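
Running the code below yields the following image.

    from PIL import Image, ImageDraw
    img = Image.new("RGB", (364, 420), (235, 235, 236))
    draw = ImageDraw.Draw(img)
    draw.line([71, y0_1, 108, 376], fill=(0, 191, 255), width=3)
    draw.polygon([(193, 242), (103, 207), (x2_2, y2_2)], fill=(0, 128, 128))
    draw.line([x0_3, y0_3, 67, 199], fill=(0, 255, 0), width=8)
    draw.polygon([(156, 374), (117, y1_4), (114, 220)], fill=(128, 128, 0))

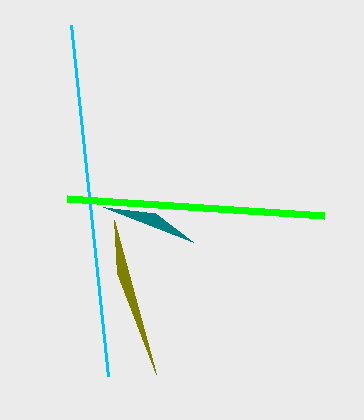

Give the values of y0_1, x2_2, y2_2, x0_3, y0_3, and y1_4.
y0_1 = 25; x2_2 = 155; y2_2 = 213; x0_3 = 324; y0_3 = 216; y1_4 = 273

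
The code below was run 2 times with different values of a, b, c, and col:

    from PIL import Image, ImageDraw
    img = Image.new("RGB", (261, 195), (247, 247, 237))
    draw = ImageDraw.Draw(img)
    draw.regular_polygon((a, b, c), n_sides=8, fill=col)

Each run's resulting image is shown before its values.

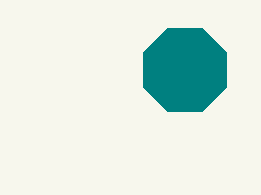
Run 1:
a = 185, b = 70, c = 45, col = 'teal'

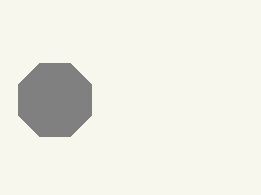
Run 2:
a = 55, b = 100, c = 40, col = 'gray'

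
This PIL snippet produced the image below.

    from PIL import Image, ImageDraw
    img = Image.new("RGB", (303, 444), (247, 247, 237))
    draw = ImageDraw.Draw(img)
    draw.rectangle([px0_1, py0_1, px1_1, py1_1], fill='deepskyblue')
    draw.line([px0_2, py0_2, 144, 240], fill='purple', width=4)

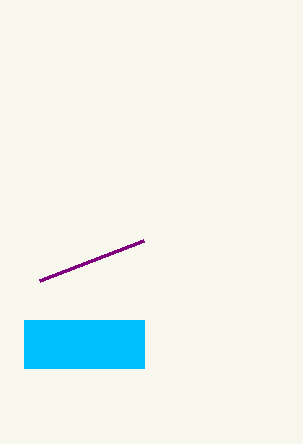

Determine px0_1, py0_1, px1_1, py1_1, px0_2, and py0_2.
px0_1 = 24; py0_1 = 320; px1_1 = 144; py1_1 = 368; px0_2 = 40; py0_2 = 280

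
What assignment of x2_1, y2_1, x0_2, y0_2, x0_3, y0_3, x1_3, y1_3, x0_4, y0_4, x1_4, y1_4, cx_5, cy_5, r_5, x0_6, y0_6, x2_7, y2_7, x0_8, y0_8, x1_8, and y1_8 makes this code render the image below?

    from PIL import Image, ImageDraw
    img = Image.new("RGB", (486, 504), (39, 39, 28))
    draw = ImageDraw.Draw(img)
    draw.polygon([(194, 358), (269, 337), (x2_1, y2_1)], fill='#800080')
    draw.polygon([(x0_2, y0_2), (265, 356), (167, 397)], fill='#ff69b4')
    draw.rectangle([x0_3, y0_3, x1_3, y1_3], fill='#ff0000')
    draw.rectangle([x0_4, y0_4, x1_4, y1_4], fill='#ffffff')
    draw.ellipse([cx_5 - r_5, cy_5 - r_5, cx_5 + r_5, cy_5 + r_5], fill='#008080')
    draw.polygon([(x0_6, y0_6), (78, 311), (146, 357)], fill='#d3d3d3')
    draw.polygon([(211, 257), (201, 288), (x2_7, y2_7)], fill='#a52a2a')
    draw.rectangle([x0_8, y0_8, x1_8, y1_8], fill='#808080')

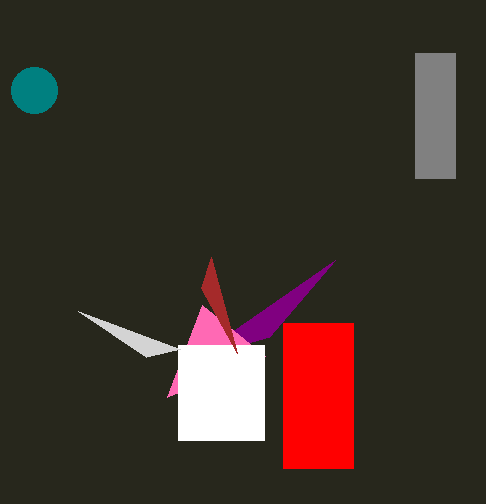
x2_1 = 335, y2_1 = 260, x0_2 = 202, y0_2 = 305, x0_3 = 283, y0_3 = 323, x1_3 = 353, y1_3 = 468, x0_4 = 178, y0_4 = 345, x1_4 = 264, y1_4 = 440, cx_5 = 34, cy_5 = 90, r_5 = 23, x0_6 = 180, y0_6 = 349, x2_7 = 237, y2_7 = 353, x0_8 = 415, y0_8 = 53, x1_8 = 455, y1_8 = 178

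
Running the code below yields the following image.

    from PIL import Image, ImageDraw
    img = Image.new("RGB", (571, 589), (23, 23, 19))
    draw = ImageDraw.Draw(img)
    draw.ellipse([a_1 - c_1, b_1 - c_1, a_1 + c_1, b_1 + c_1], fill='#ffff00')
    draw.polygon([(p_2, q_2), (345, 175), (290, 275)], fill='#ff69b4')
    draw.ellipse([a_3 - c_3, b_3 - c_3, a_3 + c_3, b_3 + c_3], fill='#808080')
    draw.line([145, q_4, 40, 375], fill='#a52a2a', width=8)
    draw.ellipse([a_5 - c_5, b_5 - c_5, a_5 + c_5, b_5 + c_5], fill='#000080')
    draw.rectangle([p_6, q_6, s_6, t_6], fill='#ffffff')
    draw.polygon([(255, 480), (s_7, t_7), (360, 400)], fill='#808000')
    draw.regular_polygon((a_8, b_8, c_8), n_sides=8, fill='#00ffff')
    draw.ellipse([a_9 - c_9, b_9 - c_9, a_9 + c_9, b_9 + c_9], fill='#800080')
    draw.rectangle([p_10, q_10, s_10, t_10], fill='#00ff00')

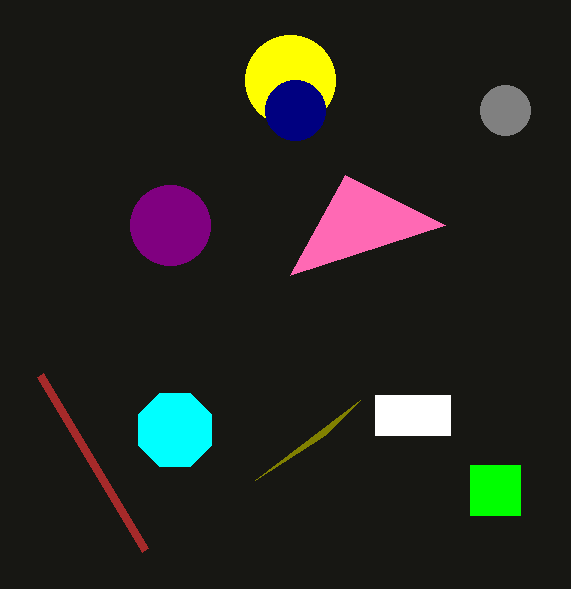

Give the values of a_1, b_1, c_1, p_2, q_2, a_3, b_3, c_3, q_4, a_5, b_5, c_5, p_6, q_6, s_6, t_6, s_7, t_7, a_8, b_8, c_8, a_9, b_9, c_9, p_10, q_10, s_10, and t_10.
a_1 = 290
b_1 = 80
c_1 = 45
p_2 = 445
q_2 = 225
a_3 = 505
b_3 = 110
c_3 = 25
q_4 = 550
a_5 = 295
b_5 = 110
c_5 = 30
p_6 = 375
q_6 = 395
s_6 = 450
t_6 = 435
s_7 = 325
t_7 = 435
a_8 = 175
b_8 = 430
c_8 = 40
a_9 = 170
b_9 = 225
c_9 = 40
p_10 = 470
q_10 = 465
s_10 = 520
t_10 = 515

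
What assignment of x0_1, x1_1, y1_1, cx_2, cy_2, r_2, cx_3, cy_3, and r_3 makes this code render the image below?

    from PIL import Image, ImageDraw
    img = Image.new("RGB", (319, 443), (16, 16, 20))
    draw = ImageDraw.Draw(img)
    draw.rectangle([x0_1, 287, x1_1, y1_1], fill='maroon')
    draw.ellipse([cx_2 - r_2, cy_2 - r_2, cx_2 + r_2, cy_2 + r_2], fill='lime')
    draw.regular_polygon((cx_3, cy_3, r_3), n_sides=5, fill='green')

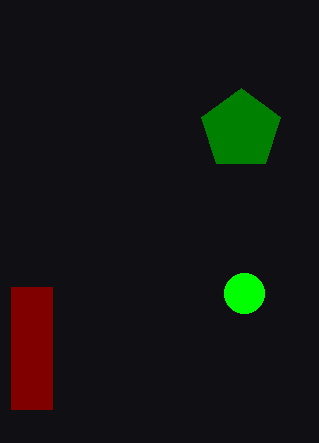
x0_1 = 11
x1_1 = 52
y1_1 = 409
cx_2 = 244
cy_2 = 293
r_2 = 20
cx_3 = 241
cy_3 = 130
r_3 = 42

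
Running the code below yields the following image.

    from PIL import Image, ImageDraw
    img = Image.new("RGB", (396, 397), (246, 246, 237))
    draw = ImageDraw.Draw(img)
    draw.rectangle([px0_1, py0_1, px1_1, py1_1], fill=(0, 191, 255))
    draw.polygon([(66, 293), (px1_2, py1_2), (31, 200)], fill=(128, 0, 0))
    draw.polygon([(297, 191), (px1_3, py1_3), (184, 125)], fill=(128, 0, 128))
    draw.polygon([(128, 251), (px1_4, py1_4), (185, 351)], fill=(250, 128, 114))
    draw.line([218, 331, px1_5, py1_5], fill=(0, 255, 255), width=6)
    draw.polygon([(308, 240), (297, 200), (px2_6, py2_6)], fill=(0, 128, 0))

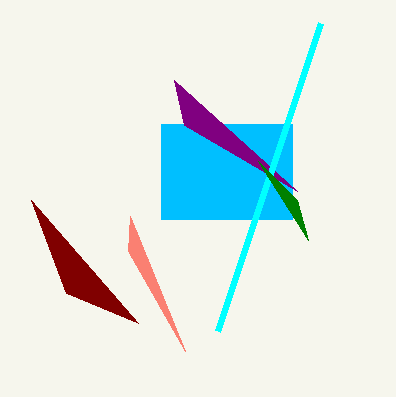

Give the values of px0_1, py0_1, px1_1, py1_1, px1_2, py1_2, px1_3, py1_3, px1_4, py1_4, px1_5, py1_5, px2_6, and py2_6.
px0_1 = 161, py0_1 = 124, px1_1 = 292, py1_1 = 219, px1_2 = 138, py1_2 = 323, px1_3 = 174, py1_3 = 80, px1_4 = 130, py1_4 = 216, px1_5 = 321, py1_5 = 23, px2_6 = 258, py2_6 = 161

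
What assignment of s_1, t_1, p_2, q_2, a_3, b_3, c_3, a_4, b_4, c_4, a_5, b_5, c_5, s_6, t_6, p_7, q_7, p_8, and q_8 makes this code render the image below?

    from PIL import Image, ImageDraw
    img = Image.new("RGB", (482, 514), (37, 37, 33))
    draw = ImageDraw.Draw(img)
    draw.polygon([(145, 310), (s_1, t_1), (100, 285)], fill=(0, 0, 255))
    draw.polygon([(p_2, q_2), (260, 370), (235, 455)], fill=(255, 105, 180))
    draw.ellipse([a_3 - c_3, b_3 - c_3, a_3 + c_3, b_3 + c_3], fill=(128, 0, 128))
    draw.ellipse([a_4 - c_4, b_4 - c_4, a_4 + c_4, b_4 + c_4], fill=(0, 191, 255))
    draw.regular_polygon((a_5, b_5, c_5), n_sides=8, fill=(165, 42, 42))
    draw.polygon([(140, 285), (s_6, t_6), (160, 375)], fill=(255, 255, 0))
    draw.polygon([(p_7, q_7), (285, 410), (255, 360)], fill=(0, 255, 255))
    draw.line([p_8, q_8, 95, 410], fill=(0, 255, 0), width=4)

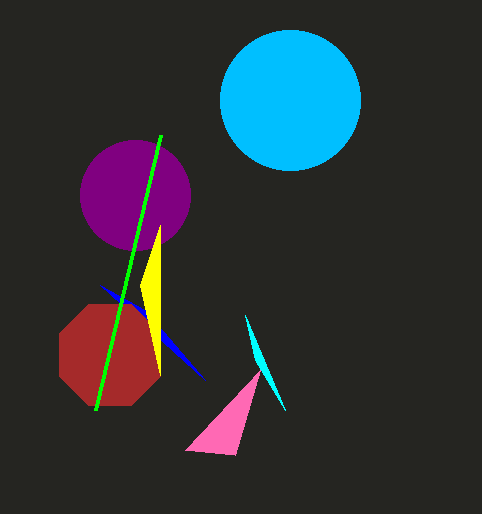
s_1 = 205, t_1 = 380, p_2 = 185, q_2 = 450, a_3 = 135, b_3 = 195, c_3 = 55, a_4 = 290, b_4 = 100, c_4 = 70, a_5 = 110, b_5 = 355, c_5 = 55, s_6 = 160, t_6 = 225, p_7 = 245, q_7 = 315, p_8 = 160, q_8 = 135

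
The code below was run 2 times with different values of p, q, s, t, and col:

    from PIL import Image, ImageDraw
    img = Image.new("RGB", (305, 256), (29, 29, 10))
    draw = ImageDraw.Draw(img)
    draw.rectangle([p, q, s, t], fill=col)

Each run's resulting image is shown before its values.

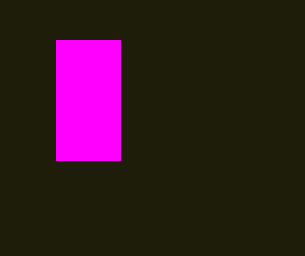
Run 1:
p = 56, q = 40, s = 120, t = 160, col = 'magenta'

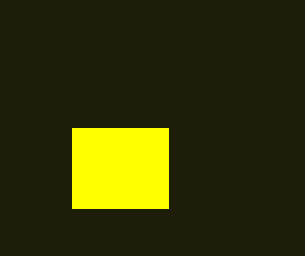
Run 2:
p = 72
q = 128
s = 168
t = 208
col = 'yellow'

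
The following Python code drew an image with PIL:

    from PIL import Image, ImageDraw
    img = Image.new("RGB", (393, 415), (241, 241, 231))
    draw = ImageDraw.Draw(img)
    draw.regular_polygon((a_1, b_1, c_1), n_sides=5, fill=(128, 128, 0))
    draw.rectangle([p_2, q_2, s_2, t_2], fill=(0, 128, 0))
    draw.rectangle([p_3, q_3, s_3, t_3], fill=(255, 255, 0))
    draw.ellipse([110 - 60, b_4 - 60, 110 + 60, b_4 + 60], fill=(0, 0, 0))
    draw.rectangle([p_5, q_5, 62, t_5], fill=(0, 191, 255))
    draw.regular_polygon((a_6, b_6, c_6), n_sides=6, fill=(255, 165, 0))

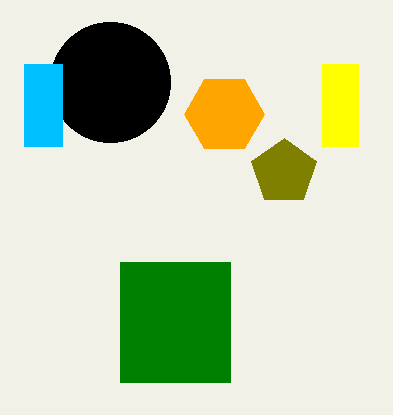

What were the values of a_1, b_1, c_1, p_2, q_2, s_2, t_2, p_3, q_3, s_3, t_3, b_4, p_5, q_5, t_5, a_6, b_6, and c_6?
a_1 = 284; b_1 = 172; c_1 = 34; p_2 = 120; q_2 = 262; s_2 = 230; t_2 = 382; p_3 = 322; q_3 = 64; s_3 = 358; t_3 = 146; b_4 = 82; p_5 = 24; q_5 = 64; t_5 = 146; a_6 = 224; b_6 = 114; c_6 = 40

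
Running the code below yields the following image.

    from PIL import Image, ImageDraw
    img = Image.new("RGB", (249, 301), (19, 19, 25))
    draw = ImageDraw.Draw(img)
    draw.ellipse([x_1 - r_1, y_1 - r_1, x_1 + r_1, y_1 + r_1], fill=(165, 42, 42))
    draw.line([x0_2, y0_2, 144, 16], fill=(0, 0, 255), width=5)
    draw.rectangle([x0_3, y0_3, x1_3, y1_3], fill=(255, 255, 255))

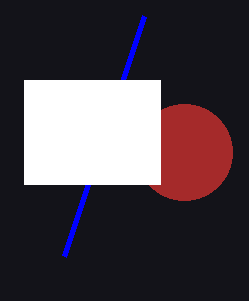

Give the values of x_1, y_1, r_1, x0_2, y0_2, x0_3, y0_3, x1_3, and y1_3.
x_1 = 184; y_1 = 152; r_1 = 48; x0_2 = 64; y0_2 = 256; x0_3 = 24; y0_3 = 80; x1_3 = 160; y1_3 = 184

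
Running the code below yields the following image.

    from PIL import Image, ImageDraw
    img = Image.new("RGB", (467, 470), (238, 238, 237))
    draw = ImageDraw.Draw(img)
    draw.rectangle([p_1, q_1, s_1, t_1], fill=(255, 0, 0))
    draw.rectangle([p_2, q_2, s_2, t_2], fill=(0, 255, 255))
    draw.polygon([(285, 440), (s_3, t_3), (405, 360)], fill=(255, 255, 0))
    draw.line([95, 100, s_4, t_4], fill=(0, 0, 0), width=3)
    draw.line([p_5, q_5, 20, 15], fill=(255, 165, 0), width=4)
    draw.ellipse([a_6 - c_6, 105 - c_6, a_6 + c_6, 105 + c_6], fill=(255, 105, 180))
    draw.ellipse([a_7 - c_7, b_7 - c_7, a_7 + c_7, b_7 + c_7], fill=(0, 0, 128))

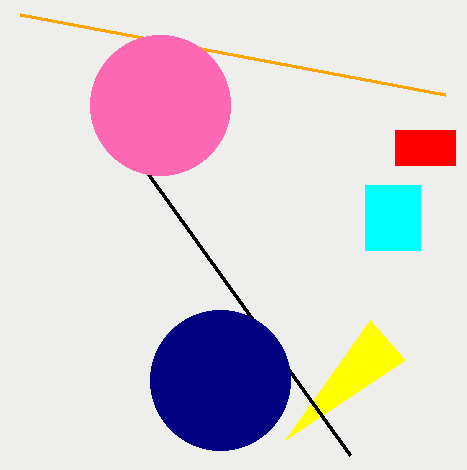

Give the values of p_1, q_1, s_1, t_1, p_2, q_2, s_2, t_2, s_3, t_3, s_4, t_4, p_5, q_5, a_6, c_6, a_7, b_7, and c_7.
p_1 = 395, q_1 = 130, s_1 = 455, t_1 = 165, p_2 = 365, q_2 = 185, s_2 = 420, t_2 = 250, s_3 = 370, t_3 = 320, s_4 = 350, t_4 = 455, p_5 = 445, q_5 = 95, a_6 = 160, c_6 = 70, a_7 = 220, b_7 = 380, c_7 = 70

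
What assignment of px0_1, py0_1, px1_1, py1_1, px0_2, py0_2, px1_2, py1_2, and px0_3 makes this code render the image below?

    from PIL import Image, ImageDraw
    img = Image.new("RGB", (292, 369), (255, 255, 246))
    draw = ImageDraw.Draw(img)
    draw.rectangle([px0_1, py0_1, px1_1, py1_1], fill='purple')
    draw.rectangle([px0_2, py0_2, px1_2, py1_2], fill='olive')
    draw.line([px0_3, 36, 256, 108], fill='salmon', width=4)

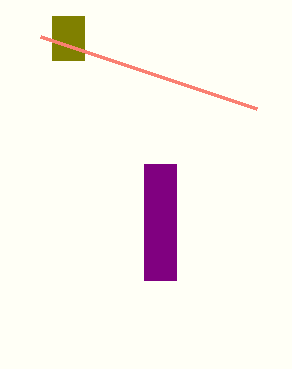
px0_1 = 144; py0_1 = 164; px1_1 = 176; py1_1 = 280; px0_2 = 52; py0_2 = 16; px1_2 = 84; py1_2 = 60; px0_3 = 40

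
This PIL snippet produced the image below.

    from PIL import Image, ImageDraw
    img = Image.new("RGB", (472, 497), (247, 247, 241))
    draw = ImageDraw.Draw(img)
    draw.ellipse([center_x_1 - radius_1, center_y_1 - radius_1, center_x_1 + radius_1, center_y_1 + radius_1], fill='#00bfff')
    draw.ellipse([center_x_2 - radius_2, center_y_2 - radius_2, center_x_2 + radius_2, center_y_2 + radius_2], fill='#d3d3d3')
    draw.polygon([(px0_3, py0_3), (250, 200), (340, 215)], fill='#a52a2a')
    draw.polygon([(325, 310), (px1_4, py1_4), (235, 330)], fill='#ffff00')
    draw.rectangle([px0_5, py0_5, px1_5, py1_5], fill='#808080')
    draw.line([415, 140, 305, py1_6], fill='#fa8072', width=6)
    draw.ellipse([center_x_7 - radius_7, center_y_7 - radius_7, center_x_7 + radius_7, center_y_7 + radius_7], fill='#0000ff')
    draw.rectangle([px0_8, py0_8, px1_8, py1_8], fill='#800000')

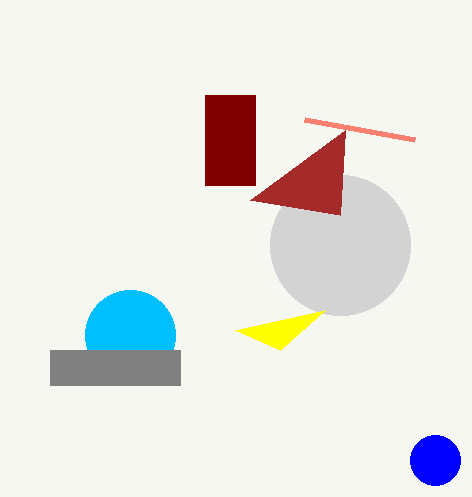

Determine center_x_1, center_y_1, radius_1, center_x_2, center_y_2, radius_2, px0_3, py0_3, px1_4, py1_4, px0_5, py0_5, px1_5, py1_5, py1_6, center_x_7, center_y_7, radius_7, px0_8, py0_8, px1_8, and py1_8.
center_x_1 = 130, center_y_1 = 335, radius_1 = 45, center_x_2 = 340, center_y_2 = 245, radius_2 = 70, px0_3 = 345, py0_3 = 130, px1_4 = 280, py1_4 = 350, px0_5 = 50, py0_5 = 350, px1_5 = 180, py1_5 = 385, py1_6 = 120, center_x_7 = 435, center_y_7 = 460, radius_7 = 25, px0_8 = 205, py0_8 = 95, px1_8 = 255, py1_8 = 185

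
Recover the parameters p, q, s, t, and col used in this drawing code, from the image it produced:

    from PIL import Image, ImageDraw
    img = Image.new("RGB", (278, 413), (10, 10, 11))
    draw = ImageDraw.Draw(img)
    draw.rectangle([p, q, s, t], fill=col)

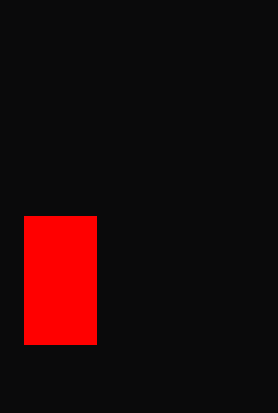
p = 24, q = 216, s = 96, t = 344, col = 'red'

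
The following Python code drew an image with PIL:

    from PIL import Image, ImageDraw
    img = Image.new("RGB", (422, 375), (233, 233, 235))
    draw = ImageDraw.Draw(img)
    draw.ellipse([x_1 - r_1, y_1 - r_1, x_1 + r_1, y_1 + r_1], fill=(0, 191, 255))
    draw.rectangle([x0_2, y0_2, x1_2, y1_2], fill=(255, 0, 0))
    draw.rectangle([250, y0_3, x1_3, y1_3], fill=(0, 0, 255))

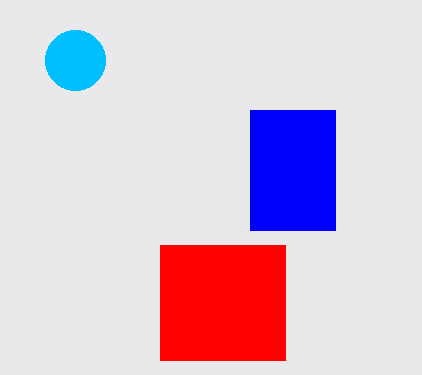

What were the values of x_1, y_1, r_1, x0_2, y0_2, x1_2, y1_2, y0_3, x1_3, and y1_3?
x_1 = 75; y_1 = 60; r_1 = 30; x0_2 = 160; y0_2 = 245; x1_2 = 285; y1_2 = 360; y0_3 = 110; x1_3 = 335; y1_3 = 230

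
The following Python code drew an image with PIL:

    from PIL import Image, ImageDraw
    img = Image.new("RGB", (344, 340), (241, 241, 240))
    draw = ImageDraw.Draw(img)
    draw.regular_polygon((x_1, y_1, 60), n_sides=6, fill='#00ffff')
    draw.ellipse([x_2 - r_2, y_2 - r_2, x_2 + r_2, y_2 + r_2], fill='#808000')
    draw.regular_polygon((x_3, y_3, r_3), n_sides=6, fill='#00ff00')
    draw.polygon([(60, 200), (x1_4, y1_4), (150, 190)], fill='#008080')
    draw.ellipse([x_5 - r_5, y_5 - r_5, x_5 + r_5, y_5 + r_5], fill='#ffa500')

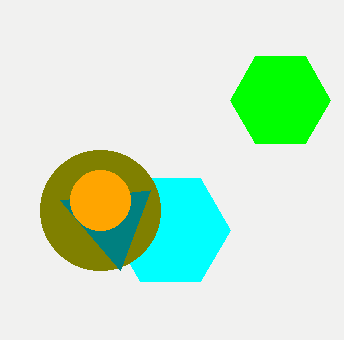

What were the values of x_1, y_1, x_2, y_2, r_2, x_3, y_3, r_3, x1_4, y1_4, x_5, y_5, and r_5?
x_1 = 170
y_1 = 230
x_2 = 100
y_2 = 210
r_2 = 60
x_3 = 280
y_3 = 100
r_3 = 50
x1_4 = 120
y1_4 = 270
x_5 = 100
y_5 = 200
r_5 = 30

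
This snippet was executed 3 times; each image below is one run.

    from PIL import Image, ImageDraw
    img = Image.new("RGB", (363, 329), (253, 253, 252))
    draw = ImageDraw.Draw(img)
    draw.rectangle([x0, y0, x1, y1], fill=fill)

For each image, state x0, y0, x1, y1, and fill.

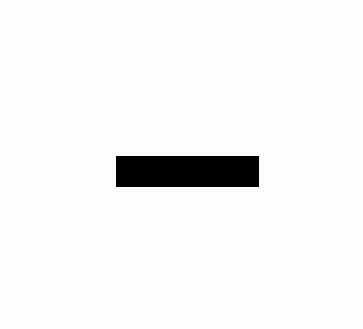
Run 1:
x0 = 116; y0 = 156; x1 = 258; y1 = 186; fill = 'black'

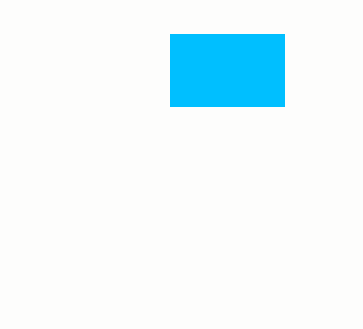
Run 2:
x0 = 170, y0 = 34, x1 = 284, y1 = 106, fill = 'deepskyblue'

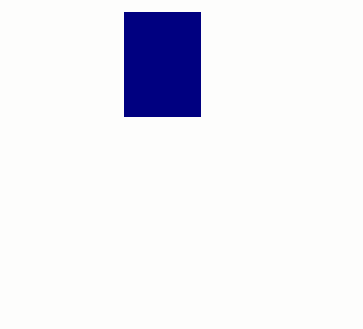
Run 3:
x0 = 124; y0 = 12; x1 = 200; y1 = 116; fill = 'navy'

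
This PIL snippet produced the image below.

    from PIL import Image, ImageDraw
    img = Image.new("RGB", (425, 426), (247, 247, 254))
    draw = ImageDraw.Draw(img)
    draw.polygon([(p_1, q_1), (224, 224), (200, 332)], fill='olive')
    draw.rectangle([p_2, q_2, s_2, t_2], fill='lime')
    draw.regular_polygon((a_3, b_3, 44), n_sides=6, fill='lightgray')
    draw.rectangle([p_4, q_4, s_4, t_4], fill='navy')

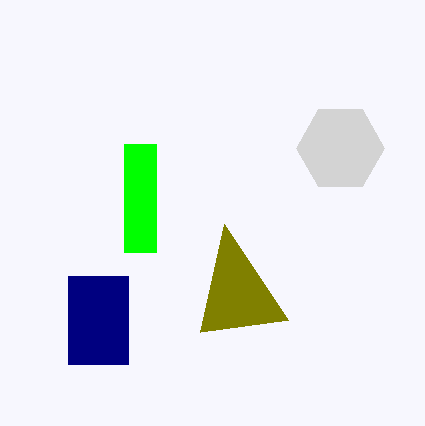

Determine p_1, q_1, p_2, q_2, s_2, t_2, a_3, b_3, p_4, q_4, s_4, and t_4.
p_1 = 288
q_1 = 320
p_2 = 124
q_2 = 144
s_2 = 156
t_2 = 252
a_3 = 340
b_3 = 148
p_4 = 68
q_4 = 276
s_4 = 128
t_4 = 364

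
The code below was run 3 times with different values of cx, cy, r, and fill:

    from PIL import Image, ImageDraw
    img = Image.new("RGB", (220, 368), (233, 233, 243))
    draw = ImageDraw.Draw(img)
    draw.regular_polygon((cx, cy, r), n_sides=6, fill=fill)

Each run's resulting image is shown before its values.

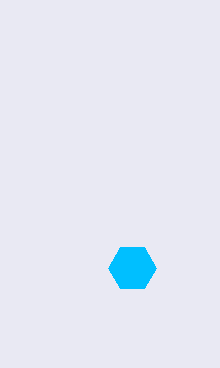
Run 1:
cx = 132; cy = 268; r = 24; fill = 'deepskyblue'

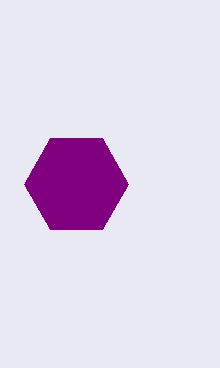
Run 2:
cx = 76; cy = 184; r = 52; fill = 'purple'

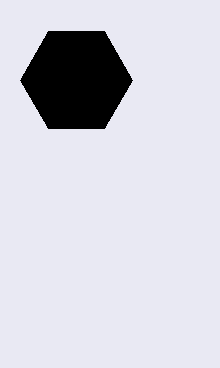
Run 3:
cx = 76
cy = 80
r = 56
fill = 'black'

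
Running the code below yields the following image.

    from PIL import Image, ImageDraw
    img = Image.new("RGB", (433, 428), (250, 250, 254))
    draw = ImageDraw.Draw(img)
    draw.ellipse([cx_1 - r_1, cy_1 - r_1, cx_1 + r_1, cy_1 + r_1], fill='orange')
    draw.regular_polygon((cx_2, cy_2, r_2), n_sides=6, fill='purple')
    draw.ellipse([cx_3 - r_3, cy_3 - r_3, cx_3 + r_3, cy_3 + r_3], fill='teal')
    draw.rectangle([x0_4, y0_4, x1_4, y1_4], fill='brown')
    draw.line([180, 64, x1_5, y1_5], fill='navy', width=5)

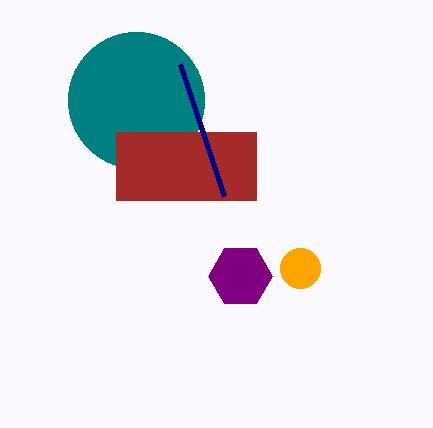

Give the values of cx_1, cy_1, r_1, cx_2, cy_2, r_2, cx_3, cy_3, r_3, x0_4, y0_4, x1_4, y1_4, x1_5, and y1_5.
cx_1 = 300
cy_1 = 268
r_1 = 20
cx_2 = 240
cy_2 = 276
r_2 = 32
cx_3 = 136
cy_3 = 100
r_3 = 68
x0_4 = 116
y0_4 = 132
x1_4 = 256
y1_4 = 200
x1_5 = 224
y1_5 = 196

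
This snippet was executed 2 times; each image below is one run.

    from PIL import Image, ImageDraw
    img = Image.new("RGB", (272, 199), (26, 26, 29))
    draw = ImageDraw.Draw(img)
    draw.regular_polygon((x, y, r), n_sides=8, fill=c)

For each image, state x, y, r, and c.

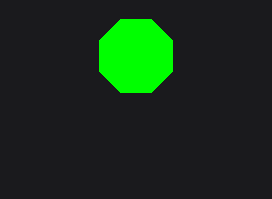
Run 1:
x = 136
y = 56
r = 40
c = 'lime'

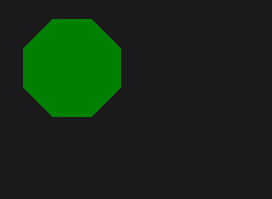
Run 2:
x = 72
y = 68
r = 52
c = 'green'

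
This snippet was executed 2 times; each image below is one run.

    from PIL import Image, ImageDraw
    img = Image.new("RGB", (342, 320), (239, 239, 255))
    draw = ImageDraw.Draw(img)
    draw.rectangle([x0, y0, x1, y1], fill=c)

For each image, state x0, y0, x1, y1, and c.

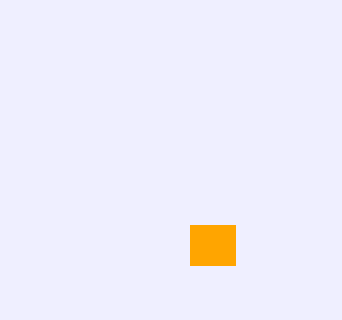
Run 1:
x0 = 190; y0 = 225; x1 = 235; y1 = 265; c = 'orange'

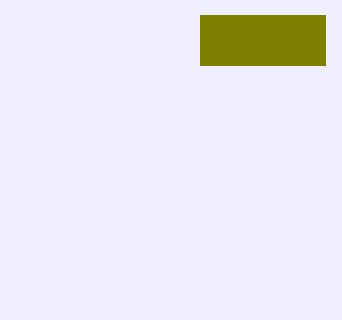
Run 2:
x0 = 200, y0 = 15, x1 = 325, y1 = 65, c = 'olive'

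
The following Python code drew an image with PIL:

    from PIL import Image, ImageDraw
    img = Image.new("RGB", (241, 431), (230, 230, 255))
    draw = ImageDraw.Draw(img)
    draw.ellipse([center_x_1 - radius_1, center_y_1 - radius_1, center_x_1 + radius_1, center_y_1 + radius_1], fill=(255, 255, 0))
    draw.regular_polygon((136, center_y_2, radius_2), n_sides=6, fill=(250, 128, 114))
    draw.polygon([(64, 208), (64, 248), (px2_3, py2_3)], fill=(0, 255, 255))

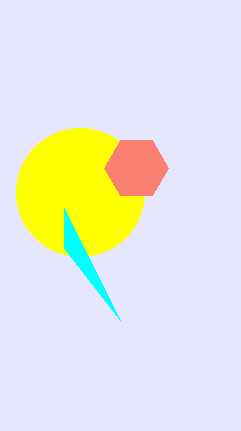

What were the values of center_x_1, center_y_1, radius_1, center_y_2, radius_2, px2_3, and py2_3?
center_x_1 = 80, center_y_1 = 192, radius_1 = 64, center_y_2 = 168, radius_2 = 32, px2_3 = 120, py2_3 = 320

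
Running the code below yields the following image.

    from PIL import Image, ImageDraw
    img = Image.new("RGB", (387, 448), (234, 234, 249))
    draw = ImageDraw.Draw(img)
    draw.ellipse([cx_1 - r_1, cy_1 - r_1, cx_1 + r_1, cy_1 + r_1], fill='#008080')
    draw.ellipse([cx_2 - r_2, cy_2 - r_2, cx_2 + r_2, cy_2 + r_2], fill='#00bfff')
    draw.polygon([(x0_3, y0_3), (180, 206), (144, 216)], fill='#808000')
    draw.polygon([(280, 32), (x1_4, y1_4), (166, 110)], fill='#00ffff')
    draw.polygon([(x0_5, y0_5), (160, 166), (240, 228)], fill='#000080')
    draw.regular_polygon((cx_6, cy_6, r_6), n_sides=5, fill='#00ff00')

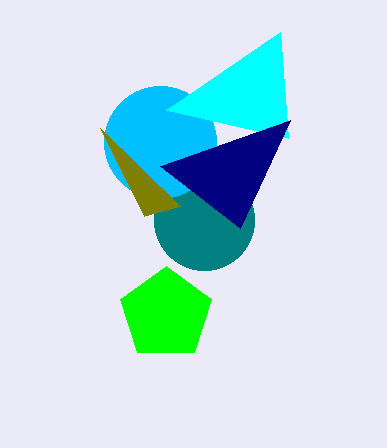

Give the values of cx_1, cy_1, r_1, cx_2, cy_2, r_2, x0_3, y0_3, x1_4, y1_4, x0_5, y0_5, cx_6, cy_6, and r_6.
cx_1 = 204, cy_1 = 220, r_1 = 50, cx_2 = 160, cy_2 = 142, r_2 = 56, x0_3 = 100, y0_3 = 128, x1_4 = 288, y1_4 = 138, x0_5 = 290, y0_5 = 120, cx_6 = 166, cy_6 = 314, r_6 = 48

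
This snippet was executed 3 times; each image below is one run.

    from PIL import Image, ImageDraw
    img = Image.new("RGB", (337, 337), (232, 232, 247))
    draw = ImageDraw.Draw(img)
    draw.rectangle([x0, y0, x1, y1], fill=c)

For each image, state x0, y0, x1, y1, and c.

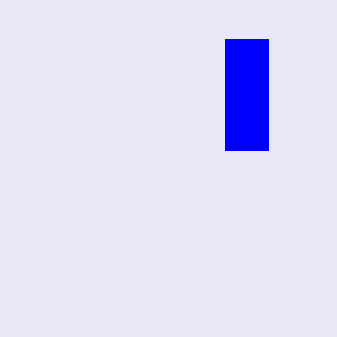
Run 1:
x0 = 225
y0 = 39
x1 = 268
y1 = 150
c = 'blue'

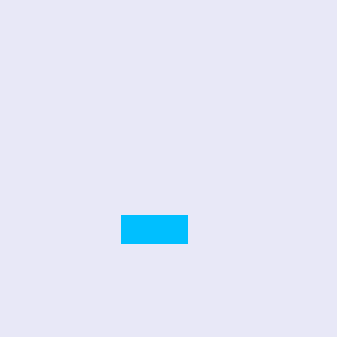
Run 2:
x0 = 121; y0 = 215; x1 = 187; y1 = 243; c = 'deepskyblue'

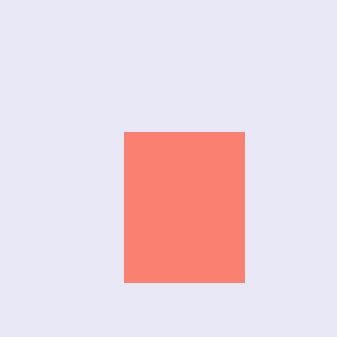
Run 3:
x0 = 124
y0 = 132
x1 = 244
y1 = 282
c = 'salmon'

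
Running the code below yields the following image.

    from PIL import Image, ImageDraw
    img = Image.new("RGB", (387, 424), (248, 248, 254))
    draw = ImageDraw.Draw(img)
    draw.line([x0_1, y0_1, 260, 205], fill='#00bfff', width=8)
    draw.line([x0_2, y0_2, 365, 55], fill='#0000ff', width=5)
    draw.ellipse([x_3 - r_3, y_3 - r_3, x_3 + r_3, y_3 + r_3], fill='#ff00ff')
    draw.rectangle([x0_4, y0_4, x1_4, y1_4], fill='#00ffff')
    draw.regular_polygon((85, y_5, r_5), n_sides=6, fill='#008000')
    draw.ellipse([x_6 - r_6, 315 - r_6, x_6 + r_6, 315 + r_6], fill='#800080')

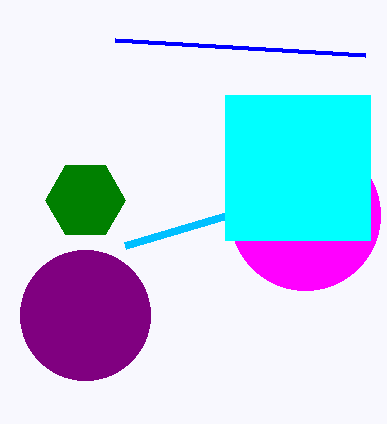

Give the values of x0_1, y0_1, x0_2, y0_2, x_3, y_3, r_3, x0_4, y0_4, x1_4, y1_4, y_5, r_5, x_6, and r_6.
x0_1 = 125; y0_1 = 245; x0_2 = 115; y0_2 = 40; x_3 = 305; y_3 = 215; r_3 = 75; x0_4 = 225; y0_4 = 95; x1_4 = 370; y1_4 = 240; y_5 = 200; r_5 = 40; x_6 = 85; r_6 = 65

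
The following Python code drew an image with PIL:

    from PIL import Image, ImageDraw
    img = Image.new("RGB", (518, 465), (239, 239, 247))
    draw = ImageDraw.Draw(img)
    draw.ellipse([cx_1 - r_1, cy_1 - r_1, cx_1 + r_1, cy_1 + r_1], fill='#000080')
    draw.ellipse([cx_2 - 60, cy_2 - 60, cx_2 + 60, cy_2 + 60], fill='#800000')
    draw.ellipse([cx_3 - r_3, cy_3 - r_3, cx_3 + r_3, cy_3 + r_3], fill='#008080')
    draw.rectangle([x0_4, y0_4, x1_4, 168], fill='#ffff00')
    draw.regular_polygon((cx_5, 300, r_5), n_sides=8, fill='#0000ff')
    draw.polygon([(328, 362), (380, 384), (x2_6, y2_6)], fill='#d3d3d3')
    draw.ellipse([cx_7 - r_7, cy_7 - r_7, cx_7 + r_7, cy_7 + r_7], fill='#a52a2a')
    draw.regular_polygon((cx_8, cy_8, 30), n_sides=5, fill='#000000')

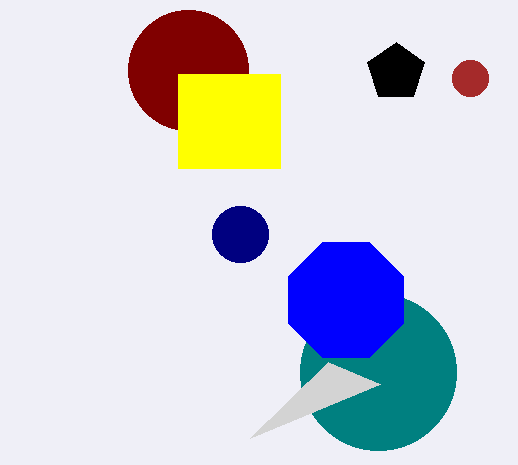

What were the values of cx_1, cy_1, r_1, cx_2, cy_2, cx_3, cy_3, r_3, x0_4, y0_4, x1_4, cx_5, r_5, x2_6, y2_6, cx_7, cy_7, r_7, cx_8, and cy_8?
cx_1 = 240, cy_1 = 234, r_1 = 28, cx_2 = 188, cy_2 = 70, cx_3 = 378, cy_3 = 372, r_3 = 78, x0_4 = 178, y0_4 = 74, x1_4 = 280, cx_5 = 346, r_5 = 62, x2_6 = 250, y2_6 = 438, cx_7 = 470, cy_7 = 78, r_7 = 18, cx_8 = 396, cy_8 = 72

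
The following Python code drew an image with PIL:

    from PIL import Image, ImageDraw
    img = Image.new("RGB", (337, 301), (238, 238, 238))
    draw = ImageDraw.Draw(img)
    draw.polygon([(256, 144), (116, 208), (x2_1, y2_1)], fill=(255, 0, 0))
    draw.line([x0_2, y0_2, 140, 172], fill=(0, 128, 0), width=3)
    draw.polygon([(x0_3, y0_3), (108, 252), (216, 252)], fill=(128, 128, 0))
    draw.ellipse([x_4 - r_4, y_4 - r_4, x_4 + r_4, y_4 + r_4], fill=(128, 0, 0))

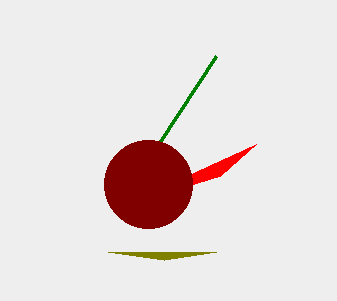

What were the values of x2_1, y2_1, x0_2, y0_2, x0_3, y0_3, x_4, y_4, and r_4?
x2_1 = 220, y2_1 = 176, x0_2 = 216, y0_2 = 56, x0_3 = 164, y0_3 = 260, x_4 = 148, y_4 = 184, r_4 = 44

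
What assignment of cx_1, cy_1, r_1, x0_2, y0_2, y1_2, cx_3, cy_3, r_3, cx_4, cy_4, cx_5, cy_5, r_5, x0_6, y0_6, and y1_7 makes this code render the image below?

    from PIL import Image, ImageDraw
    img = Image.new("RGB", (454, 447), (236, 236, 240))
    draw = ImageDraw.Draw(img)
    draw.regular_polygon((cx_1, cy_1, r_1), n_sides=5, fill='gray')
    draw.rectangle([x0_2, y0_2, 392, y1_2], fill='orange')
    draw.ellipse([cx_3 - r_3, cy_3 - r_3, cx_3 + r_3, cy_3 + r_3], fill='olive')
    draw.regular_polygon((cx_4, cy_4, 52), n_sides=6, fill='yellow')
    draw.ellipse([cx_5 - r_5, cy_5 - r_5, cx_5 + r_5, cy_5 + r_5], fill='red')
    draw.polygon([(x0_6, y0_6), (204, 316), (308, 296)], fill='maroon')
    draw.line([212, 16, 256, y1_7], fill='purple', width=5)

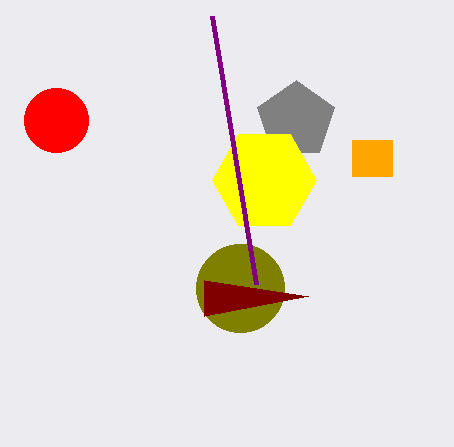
cx_1 = 296, cy_1 = 120, r_1 = 40, x0_2 = 352, y0_2 = 140, y1_2 = 176, cx_3 = 240, cy_3 = 288, r_3 = 44, cx_4 = 264, cy_4 = 180, cx_5 = 56, cy_5 = 120, r_5 = 32, x0_6 = 204, y0_6 = 280, y1_7 = 284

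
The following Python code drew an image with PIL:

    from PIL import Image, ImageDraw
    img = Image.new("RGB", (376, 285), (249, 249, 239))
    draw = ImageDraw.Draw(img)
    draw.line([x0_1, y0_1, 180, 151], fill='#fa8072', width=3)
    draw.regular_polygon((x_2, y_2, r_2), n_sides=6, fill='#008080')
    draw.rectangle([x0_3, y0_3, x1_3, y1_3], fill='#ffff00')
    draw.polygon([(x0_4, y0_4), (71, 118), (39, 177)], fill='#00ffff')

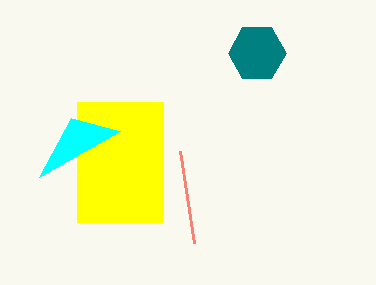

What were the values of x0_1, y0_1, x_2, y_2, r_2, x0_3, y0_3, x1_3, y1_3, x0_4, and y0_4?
x0_1 = 194
y0_1 = 243
x_2 = 257
y_2 = 53
r_2 = 29
x0_3 = 77
y0_3 = 102
x1_3 = 163
y1_3 = 222
x0_4 = 120
y0_4 = 131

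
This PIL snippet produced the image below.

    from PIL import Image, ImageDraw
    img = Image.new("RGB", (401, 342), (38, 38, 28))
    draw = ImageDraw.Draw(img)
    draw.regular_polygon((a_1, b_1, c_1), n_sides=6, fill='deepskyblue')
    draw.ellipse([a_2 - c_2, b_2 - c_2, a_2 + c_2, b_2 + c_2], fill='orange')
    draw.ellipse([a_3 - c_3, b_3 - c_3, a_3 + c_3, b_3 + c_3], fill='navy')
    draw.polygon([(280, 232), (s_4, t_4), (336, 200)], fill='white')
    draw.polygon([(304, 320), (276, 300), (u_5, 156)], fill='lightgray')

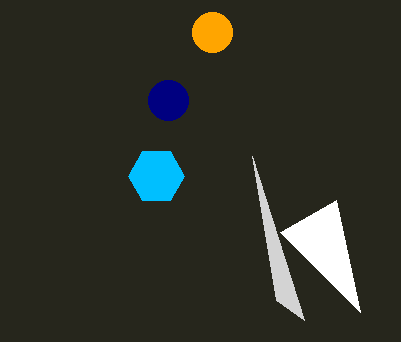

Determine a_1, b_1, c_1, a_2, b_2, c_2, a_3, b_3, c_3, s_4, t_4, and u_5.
a_1 = 156, b_1 = 176, c_1 = 28, a_2 = 212, b_2 = 32, c_2 = 20, a_3 = 168, b_3 = 100, c_3 = 20, s_4 = 360, t_4 = 312, u_5 = 252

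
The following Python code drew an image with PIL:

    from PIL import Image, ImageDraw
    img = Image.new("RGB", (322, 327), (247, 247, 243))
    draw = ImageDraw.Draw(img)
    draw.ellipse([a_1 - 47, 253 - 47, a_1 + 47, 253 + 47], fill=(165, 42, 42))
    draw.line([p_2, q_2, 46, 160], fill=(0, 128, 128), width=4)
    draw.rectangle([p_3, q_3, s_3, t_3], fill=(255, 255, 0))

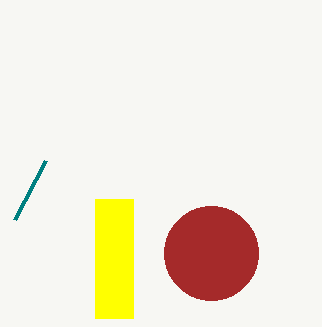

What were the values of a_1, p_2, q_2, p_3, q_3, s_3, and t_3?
a_1 = 211; p_2 = 15; q_2 = 219; p_3 = 95; q_3 = 199; s_3 = 133; t_3 = 318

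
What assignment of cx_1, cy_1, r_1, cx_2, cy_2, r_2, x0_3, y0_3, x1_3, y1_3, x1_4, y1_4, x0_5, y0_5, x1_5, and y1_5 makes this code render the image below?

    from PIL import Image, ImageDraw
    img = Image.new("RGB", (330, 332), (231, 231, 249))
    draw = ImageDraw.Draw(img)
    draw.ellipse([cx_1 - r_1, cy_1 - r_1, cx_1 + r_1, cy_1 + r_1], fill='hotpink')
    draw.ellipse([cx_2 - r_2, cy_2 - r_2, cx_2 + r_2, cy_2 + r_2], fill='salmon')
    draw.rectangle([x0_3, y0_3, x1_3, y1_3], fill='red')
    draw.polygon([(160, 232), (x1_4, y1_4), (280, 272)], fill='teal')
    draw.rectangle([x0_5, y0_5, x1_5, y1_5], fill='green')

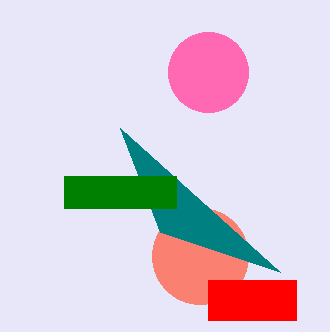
cx_1 = 208; cy_1 = 72; r_1 = 40; cx_2 = 200; cy_2 = 256; r_2 = 48; x0_3 = 208; y0_3 = 280; x1_3 = 296; y1_3 = 320; x1_4 = 120; y1_4 = 128; x0_5 = 64; y0_5 = 176; x1_5 = 176; y1_5 = 208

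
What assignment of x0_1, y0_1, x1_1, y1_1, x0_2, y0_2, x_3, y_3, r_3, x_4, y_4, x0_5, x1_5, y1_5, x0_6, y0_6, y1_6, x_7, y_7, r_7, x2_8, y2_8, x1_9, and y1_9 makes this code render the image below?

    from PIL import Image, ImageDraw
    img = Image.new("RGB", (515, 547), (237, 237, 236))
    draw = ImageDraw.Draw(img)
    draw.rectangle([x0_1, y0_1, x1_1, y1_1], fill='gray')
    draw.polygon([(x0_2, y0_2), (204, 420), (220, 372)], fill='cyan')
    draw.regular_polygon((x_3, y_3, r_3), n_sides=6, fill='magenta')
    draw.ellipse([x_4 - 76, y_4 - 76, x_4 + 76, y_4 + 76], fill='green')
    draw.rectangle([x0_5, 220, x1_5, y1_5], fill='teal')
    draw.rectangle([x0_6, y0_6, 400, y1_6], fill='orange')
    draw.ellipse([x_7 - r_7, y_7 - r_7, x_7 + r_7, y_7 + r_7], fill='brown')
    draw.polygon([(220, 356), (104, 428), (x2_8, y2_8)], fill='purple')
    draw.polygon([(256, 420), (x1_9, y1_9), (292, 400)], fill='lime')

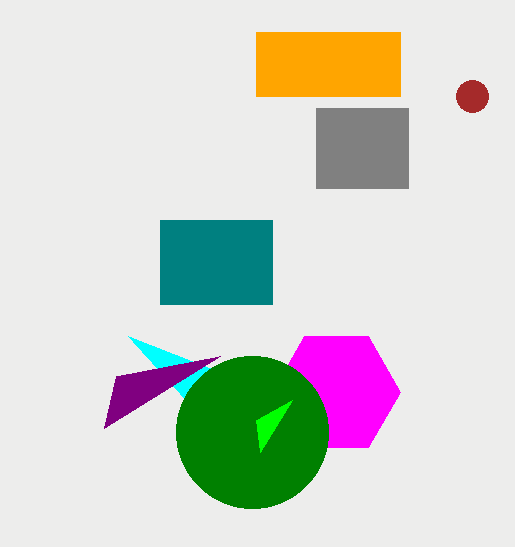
x0_1 = 316, y0_1 = 108, x1_1 = 408, y1_1 = 188, x0_2 = 128, y0_2 = 336, x_3 = 336, y_3 = 392, r_3 = 64, x_4 = 252, y_4 = 432, x0_5 = 160, x1_5 = 272, y1_5 = 304, x0_6 = 256, y0_6 = 32, y1_6 = 96, x_7 = 472, y_7 = 96, r_7 = 16, x2_8 = 116, y2_8 = 376, x1_9 = 260, y1_9 = 452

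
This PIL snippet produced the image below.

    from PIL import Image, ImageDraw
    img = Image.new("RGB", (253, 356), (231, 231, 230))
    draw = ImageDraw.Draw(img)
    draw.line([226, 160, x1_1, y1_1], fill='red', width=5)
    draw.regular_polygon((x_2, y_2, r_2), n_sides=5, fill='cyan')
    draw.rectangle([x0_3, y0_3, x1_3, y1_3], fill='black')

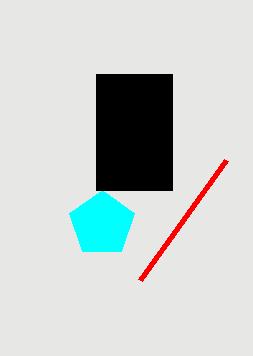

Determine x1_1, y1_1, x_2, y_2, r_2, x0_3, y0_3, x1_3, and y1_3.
x1_1 = 140
y1_1 = 280
x_2 = 102
y_2 = 224
r_2 = 34
x0_3 = 96
y0_3 = 74
x1_3 = 172
y1_3 = 190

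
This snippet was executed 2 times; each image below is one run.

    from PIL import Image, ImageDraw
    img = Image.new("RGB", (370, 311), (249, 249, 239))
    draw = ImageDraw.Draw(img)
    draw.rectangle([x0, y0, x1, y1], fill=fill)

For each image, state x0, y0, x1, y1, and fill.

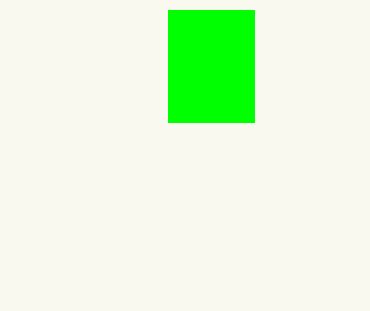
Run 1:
x0 = 168
y0 = 10
x1 = 254
y1 = 122
fill = 'lime'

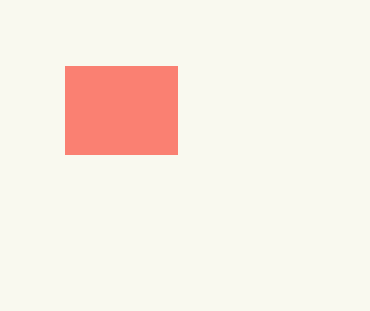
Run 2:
x0 = 65; y0 = 66; x1 = 177; y1 = 154; fill = 'salmon'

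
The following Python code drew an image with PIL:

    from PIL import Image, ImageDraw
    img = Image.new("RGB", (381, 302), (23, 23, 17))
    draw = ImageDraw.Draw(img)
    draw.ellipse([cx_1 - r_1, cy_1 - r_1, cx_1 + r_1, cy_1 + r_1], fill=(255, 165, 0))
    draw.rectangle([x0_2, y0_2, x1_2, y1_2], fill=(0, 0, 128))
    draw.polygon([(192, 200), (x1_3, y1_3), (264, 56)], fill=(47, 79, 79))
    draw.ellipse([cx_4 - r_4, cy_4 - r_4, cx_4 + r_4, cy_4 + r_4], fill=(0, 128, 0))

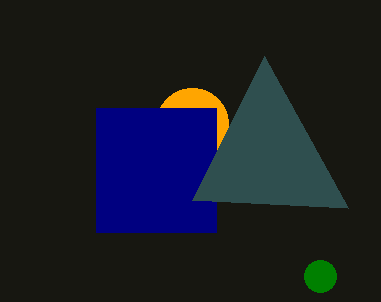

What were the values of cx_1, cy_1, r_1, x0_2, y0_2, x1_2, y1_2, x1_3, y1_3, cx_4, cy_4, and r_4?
cx_1 = 192
cy_1 = 124
r_1 = 36
x0_2 = 96
y0_2 = 108
x1_2 = 216
y1_2 = 232
x1_3 = 348
y1_3 = 208
cx_4 = 320
cy_4 = 276
r_4 = 16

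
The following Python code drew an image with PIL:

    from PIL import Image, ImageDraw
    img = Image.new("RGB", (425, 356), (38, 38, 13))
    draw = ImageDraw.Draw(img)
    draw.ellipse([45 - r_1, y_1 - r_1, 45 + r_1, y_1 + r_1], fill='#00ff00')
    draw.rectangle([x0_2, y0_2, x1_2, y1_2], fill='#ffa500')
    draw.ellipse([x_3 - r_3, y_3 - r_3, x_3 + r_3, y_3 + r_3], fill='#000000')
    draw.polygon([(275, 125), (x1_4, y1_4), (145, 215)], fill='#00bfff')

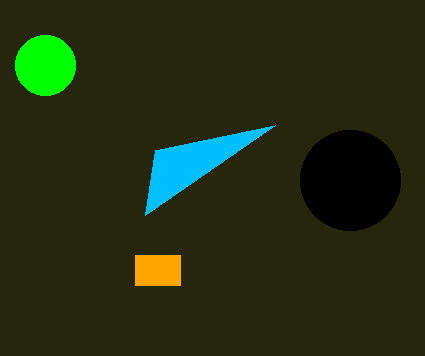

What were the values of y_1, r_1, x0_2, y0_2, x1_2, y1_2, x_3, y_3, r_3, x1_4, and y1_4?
y_1 = 65, r_1 = 30, x0_2 = 135, y0_2 = 255, x1_2 = 180, y1_2 = 285, x_3 = 350, y_3 = 180, r_3 = 50, x1_4 = 155, y1_4 = 150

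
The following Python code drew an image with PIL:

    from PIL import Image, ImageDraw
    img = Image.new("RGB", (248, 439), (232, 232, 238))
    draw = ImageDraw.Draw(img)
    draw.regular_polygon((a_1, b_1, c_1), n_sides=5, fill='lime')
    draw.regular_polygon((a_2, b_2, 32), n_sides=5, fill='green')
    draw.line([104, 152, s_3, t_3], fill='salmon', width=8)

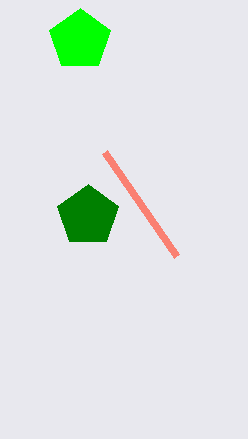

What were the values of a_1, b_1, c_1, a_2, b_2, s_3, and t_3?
a_1 = 80; b_1 = 40; c_1 = 32; a_2 = 88; b_2 = 216; s_3 = 176; t_3 = 256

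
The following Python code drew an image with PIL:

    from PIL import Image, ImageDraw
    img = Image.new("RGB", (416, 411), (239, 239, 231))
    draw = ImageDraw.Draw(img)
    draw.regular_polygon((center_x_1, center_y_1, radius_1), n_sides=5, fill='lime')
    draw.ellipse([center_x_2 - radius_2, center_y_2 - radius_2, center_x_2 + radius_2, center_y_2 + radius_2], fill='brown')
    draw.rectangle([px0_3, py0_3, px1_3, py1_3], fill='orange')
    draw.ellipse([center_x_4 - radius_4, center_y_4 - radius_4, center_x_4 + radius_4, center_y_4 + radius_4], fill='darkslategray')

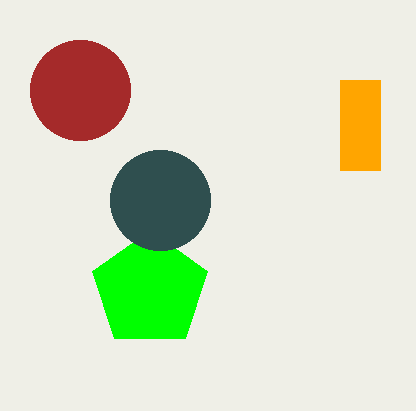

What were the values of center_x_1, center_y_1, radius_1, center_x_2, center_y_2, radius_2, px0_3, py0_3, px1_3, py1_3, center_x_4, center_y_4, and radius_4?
center_x_1 = 150; center_y_1 = 290; radius_1 = 60; center_x_2 = 80; center_y_2 = 90; radius_2 = 50; px0_3 = 340; py0_3 = 80; px1_3 = 380; py1_3 = 170; center_x_4 = 160; center_y_4 = 200; radius_4 = 50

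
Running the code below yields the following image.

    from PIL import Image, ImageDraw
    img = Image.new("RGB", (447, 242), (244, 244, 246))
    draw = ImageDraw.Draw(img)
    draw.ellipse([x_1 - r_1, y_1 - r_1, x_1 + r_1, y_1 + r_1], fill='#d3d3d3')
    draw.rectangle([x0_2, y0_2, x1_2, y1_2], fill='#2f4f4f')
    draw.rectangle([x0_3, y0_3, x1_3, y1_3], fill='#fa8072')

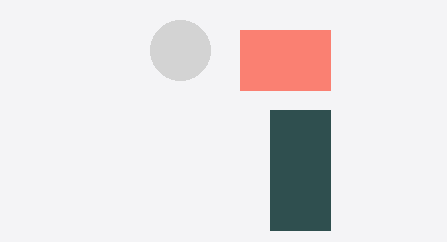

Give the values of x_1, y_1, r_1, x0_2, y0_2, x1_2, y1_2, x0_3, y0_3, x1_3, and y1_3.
x_1 = 180, y_1 = 50, r_1 = 30, x0_2 = 270, y0_2 = 110, x1_2 = 330, y1_2 = 230, x0_3 = 240, y0_3 = 30, x1_3 = 330, y1_3 = 90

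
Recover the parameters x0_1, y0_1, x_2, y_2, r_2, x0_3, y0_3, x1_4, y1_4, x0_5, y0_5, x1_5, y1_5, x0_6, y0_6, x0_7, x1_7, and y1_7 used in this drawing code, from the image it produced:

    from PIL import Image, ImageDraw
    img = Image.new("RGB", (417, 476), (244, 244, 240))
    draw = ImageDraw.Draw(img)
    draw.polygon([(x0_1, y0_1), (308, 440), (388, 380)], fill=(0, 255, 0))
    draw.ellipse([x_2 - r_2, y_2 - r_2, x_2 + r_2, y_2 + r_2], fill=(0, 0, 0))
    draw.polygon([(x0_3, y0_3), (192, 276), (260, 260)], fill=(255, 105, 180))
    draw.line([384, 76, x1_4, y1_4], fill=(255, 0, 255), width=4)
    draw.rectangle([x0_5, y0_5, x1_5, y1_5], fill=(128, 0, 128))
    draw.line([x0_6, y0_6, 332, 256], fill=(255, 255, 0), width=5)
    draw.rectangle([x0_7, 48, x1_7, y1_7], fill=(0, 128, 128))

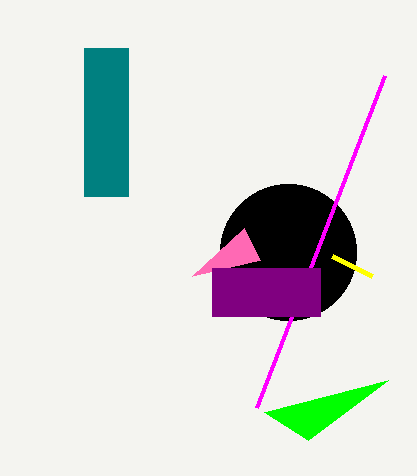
x0_1 = 264, y0_1 = 412, x_2 = 288, y_2 = 252, r_2 = 68, x0_3 = 244, y0_3 = 228, x1_4 = 256, y1_4 = 408, x0_5 = 212, y0_5 = 268, x1_5 = 320, y1_5 = 316, x0_6 = 372, y0_6 = 276, x0_7 = 84, x1_7 = 128, y1_7 = 196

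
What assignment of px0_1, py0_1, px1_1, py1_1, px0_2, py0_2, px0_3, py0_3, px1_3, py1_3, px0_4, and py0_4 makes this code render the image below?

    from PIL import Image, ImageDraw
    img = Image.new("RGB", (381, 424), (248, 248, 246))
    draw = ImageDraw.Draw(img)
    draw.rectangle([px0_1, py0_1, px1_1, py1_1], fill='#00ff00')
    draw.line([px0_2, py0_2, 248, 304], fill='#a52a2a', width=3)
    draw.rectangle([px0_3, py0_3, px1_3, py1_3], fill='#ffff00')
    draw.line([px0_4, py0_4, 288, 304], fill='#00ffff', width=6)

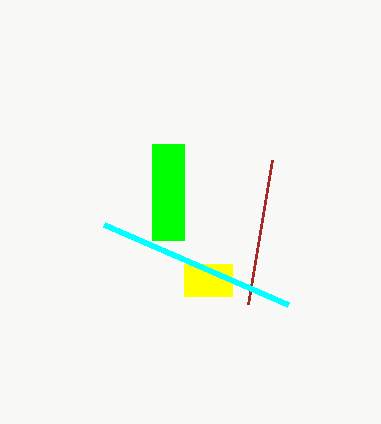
px0_1 = 152, py0_1 = 144, px1_1 = 184, py1_1 = 240, px0_2 = 272, py0_2 = 160, px0_3 = 184, py0_3 = 264, px1_3 = 232, py1_3 = 296, px0_4 = 104, py0_4 = 224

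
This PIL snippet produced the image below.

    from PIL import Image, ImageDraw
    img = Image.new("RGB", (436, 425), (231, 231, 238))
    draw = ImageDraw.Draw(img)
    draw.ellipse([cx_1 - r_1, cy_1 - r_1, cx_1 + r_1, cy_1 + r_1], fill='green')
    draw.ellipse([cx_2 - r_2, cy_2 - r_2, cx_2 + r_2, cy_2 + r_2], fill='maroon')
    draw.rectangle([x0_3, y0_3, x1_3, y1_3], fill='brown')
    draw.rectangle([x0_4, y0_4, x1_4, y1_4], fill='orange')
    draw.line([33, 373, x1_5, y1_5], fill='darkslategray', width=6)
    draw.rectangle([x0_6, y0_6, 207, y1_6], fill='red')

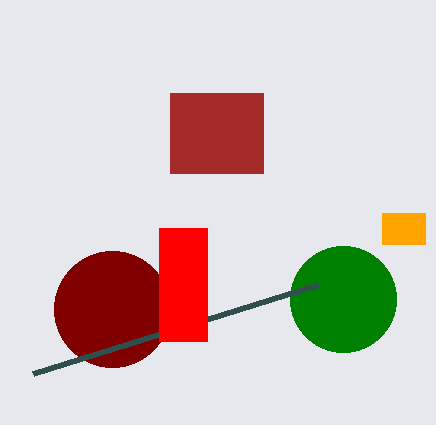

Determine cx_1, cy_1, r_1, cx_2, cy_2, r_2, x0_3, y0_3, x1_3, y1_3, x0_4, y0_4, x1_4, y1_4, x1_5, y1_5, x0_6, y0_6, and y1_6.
cx_1 = 343
cy_1 = 299
r_1 = 53
cx_2 = 112
cy_2 = 309
r_2 = 58
x0_3 = 170
y0_3 = 93
x1_3 = 263
y1_3 = 173
x0_4 = 382
y0_4 = 213
x1_4 = 425
y1_4 = 244
x1_5 = 318
y1_5 = 284
x0_6 = 159
y0_6 = 228
y1_6 = 341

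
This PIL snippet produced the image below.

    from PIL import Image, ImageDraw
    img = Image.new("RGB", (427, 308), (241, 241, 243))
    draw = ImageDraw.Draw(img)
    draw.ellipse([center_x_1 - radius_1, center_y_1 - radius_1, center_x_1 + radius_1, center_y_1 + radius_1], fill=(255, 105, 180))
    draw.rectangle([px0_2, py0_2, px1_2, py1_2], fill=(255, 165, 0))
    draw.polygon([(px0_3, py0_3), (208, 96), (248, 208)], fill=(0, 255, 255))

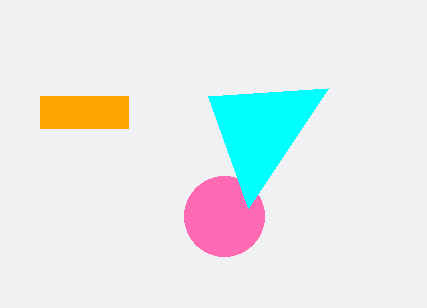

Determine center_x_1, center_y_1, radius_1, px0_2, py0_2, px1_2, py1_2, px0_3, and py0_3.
center_x_1 = 224; center_y_1 = 216; radius_1 = 40; px0_2 = 40; py0_2 = 96; px1_2 = 128; py1_2 = 128; px0_3 = 328; py0_3 = 88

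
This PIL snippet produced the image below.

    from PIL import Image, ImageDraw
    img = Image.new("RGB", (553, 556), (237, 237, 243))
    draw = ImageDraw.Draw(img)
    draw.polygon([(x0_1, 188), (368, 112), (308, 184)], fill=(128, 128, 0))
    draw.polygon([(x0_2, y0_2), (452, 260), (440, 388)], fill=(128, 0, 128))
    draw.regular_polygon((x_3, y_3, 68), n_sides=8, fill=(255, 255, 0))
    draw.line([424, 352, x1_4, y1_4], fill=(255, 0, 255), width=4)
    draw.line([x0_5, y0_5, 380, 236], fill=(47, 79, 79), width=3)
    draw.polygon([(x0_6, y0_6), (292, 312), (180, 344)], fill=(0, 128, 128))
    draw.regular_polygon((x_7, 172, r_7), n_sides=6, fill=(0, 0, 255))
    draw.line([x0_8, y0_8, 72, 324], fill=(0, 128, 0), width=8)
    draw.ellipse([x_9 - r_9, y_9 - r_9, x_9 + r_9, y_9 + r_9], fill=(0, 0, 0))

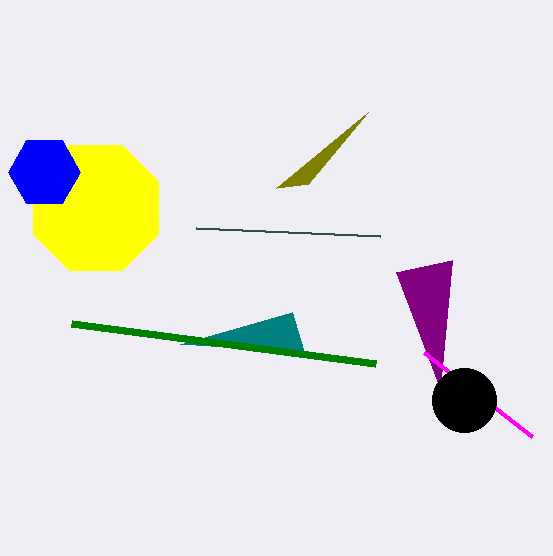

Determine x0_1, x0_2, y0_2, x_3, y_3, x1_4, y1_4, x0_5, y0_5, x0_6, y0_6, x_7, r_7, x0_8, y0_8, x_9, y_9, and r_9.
x0_1 = 276
x0_2 = 396
y0_2 = 272
x_3 = 96
y_3 = 208
x1_4 = 532
y1_4 = 436
x0_5 = 196
y0_5 = 228
x0_6 = 304
y0_6 = 352
x_7 = 44
r_7 = 36
x0_8 = 376
y0_8 = 364
x_9 = 464
y_9 = 400
r_9 = 32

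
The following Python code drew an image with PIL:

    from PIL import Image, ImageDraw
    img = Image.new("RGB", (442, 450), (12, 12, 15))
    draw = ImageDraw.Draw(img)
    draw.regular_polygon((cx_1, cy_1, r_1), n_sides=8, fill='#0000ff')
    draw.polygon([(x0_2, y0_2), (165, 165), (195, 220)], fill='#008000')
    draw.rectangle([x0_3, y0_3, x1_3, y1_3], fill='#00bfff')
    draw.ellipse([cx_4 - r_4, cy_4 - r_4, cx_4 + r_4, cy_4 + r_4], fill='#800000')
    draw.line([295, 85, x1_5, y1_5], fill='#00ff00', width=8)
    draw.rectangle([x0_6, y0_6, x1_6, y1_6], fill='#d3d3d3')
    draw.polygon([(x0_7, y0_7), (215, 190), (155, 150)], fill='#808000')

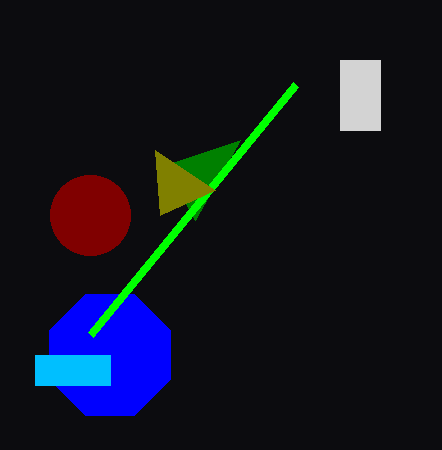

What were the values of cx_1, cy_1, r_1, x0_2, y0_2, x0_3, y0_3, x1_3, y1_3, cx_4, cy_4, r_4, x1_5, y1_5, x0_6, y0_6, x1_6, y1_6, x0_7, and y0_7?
cx_1 = 110
cy_1 = 355
r_1 = 65
x0_2 = 240
y0_2 = 140
x0_3 = 35
y0_3 = 355
x1_3 = 110
y1_3 = 385
cx_4 = 90
cy_4 = 215
r_4 = 40
x1_5 = 90
y1_5 = 335
x0_6 = 340
y0_6 = 60
x1_6 = 380
y1_6 = 130
x0_7 = 160
y0_7 = 215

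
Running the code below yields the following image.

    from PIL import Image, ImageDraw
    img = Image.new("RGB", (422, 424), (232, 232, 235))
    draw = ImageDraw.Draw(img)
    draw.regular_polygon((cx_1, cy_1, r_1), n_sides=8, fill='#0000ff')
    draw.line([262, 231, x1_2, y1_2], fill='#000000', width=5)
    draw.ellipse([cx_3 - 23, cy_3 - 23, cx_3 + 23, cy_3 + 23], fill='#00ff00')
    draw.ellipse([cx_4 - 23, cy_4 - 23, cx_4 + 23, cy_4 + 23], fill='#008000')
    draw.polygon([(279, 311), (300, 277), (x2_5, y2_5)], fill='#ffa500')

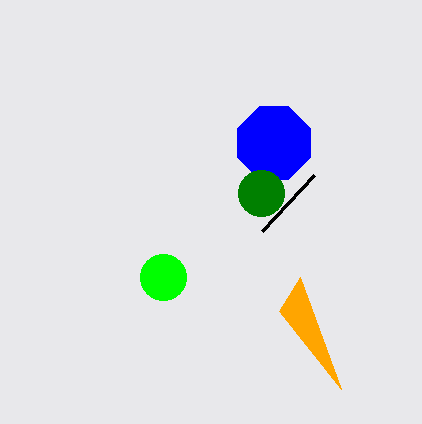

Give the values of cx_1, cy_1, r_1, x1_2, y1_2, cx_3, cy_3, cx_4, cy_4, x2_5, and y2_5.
cx_1 = 274
cy_1 = 143
r_1 = 39
x1_2 = 314
y1_2 = 175
cx_3 = 163
cy_3 = 277
cx_4 = 261
cy_4 = 193
x2_5 = 341
y2_5 = 389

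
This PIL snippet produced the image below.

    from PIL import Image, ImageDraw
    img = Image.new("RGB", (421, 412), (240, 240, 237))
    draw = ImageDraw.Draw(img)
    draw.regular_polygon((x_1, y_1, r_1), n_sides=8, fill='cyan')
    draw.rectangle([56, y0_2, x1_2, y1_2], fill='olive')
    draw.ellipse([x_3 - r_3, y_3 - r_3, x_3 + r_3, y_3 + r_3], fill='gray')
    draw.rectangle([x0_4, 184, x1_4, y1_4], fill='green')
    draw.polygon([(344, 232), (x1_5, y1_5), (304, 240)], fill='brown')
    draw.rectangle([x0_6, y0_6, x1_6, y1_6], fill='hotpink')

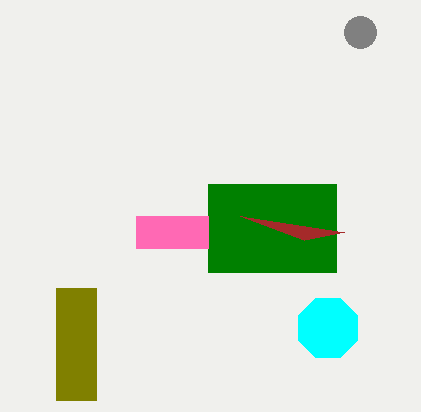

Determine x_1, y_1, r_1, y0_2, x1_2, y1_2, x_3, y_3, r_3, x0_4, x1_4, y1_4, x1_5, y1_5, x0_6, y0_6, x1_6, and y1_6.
x_1 = 328; y_1 = 328; r_1 = 32; y0_2 = 288; x1_2 = 96; y1_2 = 400; x_3 = 360; y_3 = 32; r_3 = 16; x0_4 = 208; x1_4 = 336; y1_4 = 272; x1_5 = 240; y1_5 = 216; x0_6 = 136; y0_6 = 216; x1_6 = 208; y1_6 = 248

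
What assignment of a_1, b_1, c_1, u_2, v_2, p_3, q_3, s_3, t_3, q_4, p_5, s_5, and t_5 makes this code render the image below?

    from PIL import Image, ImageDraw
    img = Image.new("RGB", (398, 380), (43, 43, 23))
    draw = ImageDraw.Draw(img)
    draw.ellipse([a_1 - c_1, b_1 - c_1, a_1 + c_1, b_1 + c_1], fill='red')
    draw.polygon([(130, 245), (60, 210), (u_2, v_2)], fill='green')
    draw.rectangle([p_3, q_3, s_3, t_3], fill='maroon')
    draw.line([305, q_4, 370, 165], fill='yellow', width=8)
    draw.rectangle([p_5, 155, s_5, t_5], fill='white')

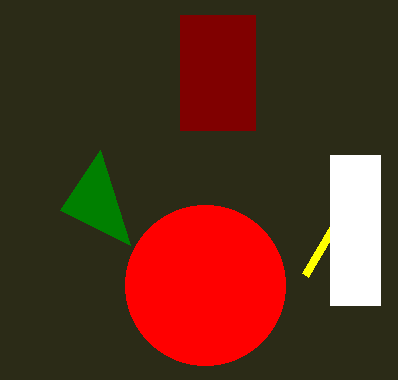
a_1 = 205; b_1 = 285; c_1 = 80; u_2 = 100; v_2 = 150; p_3 = 180; q_3 = 15; s_3 = 255; t_3 = 130; q_4 = 275; p_5 = 330; s_5 = 380; t_5 = 305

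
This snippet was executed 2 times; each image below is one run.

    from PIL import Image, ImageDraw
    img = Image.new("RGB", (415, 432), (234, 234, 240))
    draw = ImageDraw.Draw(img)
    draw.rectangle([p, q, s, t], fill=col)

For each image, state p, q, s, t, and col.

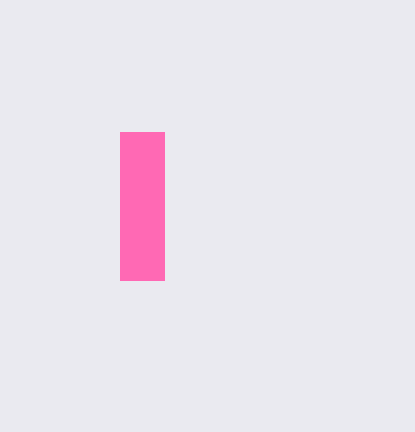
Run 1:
p = 120, q = 132, s = 164, t = 280, col = 'hotpink'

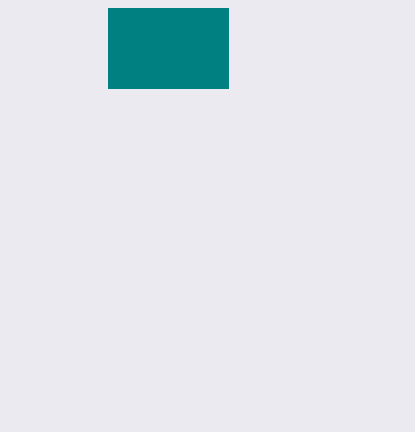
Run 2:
p = 108; q = 8; s = 228; t = 88; col = 'teal'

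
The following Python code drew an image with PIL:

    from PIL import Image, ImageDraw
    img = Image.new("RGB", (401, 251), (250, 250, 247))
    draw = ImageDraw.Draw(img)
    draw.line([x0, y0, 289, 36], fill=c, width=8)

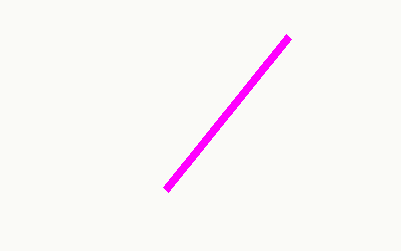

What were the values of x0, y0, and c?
x0 = 166; y0 = 189; c = 'magenta'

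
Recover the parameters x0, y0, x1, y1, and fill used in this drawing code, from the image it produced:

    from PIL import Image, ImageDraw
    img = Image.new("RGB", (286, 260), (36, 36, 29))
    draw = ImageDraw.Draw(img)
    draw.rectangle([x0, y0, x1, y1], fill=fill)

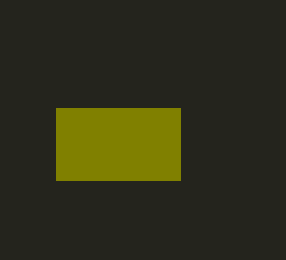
x0 = 56; y0 = 108; x1 = 180; y1 = 180; fill = 'olive'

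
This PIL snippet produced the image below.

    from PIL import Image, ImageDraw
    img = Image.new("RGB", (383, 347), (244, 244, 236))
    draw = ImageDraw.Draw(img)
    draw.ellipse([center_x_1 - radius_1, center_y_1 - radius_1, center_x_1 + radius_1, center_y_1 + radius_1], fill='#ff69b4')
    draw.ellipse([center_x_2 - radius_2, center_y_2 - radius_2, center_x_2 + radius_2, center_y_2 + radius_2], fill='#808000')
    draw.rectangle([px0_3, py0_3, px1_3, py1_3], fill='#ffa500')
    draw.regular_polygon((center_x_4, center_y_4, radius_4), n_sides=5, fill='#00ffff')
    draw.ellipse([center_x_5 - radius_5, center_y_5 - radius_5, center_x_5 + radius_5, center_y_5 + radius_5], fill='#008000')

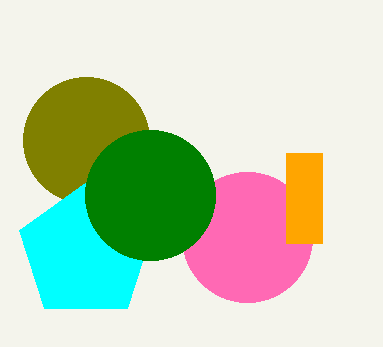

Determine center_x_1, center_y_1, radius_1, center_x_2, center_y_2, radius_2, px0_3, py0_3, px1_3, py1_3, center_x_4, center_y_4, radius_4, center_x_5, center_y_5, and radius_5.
center_x_1 = 247, center_y_1 = 237, radius_1 = 65, center_x_2 = 86, center_y_2 = 140, radius_2 = 63, px0_3 = 286, py0_3 = 153, px1_3 = 322, py1_3 = 243, center_x_4 = 86, center_y_4 = 252, radius_4 = 70, center_x_5 = 150, center_y_5 = 195, radius_5 = 65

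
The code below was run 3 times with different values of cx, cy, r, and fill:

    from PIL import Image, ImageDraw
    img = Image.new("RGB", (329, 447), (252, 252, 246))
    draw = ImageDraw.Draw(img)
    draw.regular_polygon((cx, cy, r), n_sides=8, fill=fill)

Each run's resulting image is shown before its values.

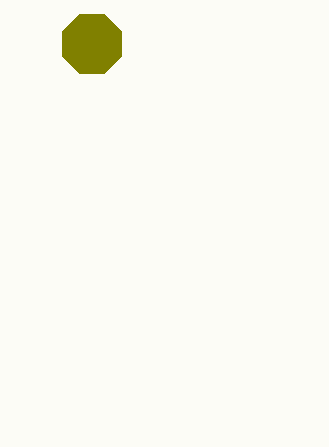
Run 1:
cx = 92; cy = 44; r = 32; fill = 'olive'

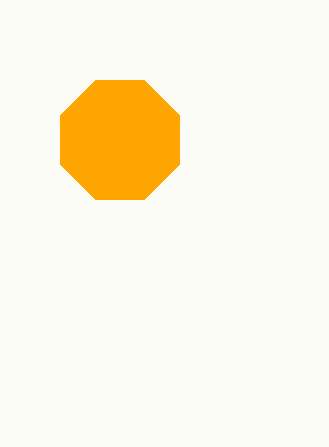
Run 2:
cx = 120
cy = 140
r = 64
fill = 'orange'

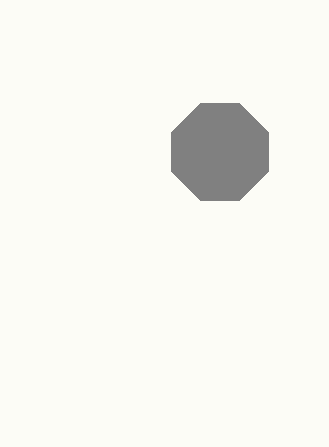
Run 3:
cx = 220
cy = 152
r = 52
fill = 'gray'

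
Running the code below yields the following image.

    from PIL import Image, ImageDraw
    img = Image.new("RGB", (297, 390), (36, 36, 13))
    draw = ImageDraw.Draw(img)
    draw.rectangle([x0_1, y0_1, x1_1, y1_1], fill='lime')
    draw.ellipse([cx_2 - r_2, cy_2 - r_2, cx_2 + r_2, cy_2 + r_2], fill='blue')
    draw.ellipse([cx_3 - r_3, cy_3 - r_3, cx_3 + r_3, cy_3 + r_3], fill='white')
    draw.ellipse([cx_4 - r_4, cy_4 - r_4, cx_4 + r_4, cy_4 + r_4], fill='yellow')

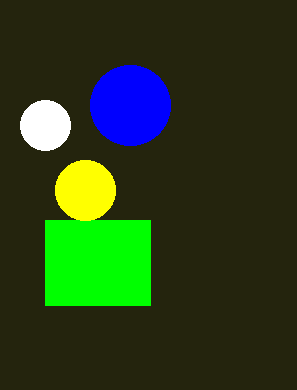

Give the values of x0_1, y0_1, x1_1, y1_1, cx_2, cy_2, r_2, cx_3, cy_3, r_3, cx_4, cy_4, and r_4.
x0_1 = 45
y0_1 = 220
x1_1 = 150
y1_1 = 305
cx_2 = 130
cy_2 = 105
r_2 = 40
cx_3 = 45
cy_3 = 125
r_3 = 25
cx_4 = 85
cy_4 = 190
r_4 = 30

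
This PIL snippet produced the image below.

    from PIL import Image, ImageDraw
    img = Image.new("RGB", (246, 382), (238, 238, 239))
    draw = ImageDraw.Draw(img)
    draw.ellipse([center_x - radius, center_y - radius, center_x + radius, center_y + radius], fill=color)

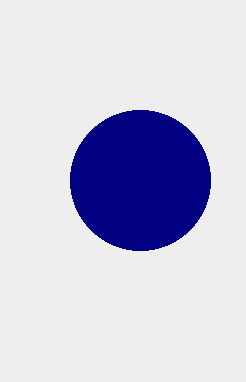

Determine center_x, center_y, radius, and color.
center_x = 140, center_y = 180, radius = 70, color = 'navy'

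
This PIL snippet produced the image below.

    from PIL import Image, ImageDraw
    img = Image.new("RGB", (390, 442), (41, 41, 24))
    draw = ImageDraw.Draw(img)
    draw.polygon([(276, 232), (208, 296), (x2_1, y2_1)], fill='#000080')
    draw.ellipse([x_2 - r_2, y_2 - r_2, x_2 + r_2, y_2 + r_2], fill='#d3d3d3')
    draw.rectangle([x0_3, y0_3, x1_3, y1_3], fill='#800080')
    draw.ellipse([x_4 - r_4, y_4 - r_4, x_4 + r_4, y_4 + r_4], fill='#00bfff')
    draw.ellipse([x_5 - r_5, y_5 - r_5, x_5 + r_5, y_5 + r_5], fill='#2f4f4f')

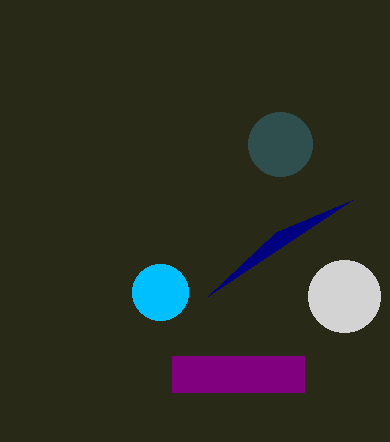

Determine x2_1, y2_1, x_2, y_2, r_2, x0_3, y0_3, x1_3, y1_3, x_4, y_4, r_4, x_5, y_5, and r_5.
x2_1 = 352, y2_1 = 200, x_2 = 344, y_2 = 296, r_2 = 36, x0_3 = 172, y0_3 = 356, x1_3 = 304, y1_3 = 392, x_4 = 160, y_4 = 292, r_4 = 28, x_5 = 280, y_5 = 144, r_5 = 32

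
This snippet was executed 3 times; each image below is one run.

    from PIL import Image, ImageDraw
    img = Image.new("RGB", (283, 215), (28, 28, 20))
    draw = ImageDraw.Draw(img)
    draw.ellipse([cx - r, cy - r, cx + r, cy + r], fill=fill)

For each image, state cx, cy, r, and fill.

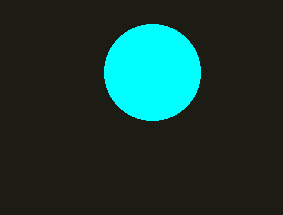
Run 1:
cx = 152
cy = 72
r = 48
fill = 'cyan'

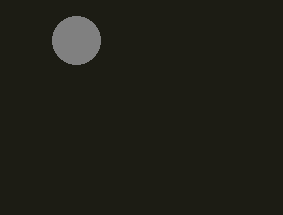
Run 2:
cx = 76
cy = 40
r = 24
fill = 'gray'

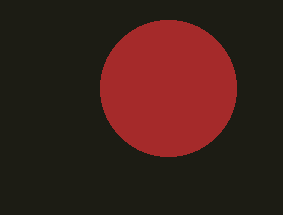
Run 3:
cx = 168
cy = 88
r = 68
fill = 'brown'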